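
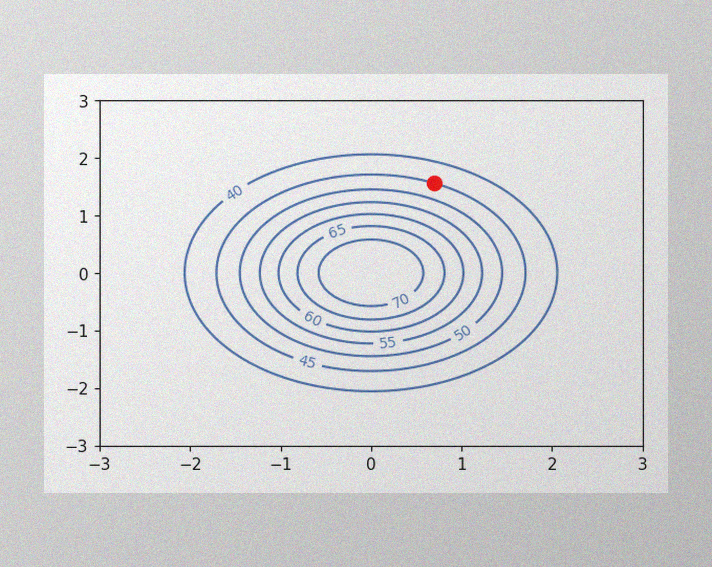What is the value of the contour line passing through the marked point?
45

The image has some photo noise and uneven lighting. The marked point sits on the contour labelled 45.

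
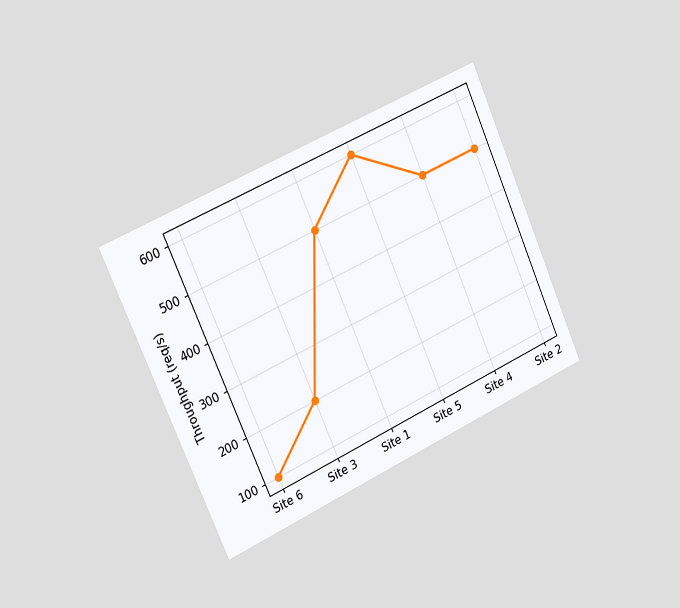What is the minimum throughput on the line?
100req/s

The chart is tilted about 24° counter-clockwise and viewed slightly from the left. The lowest point is at Site 6, and reading across to the y-axis gives 100req/s.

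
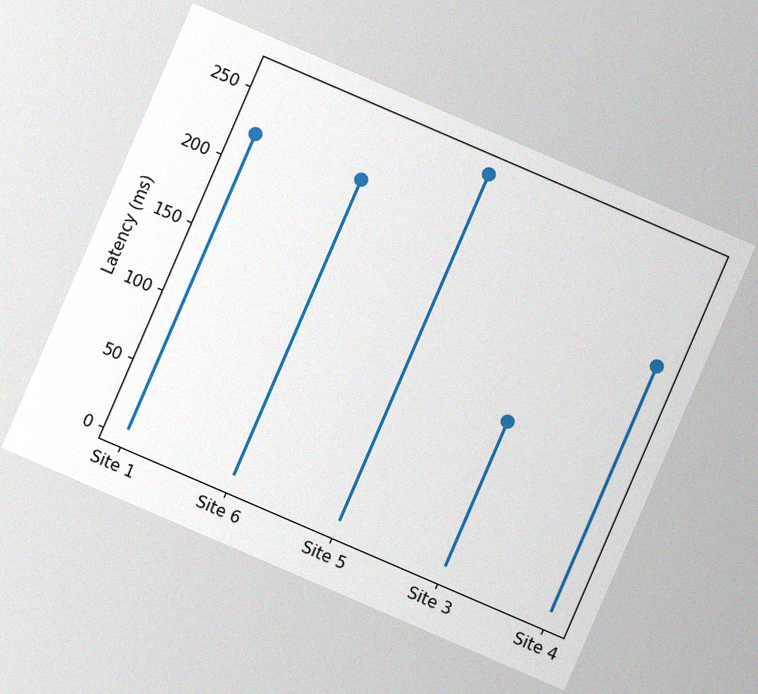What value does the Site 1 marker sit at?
222ms

The chart is tilted about 23° clockwise, with some photo noise. The Site 1 marker sits at 222ms.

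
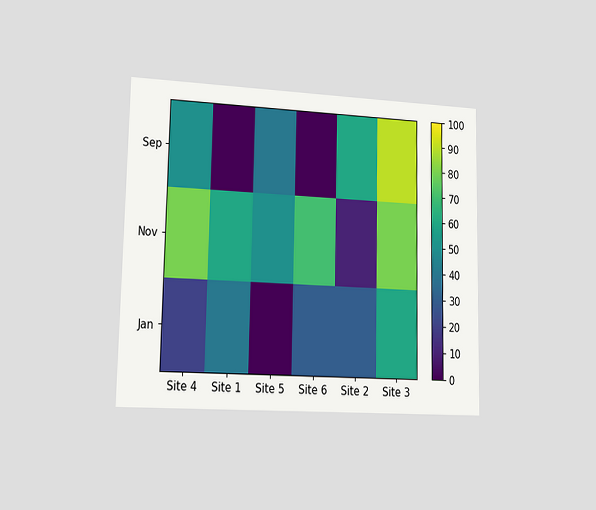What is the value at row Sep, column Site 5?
The chart is viewed slightly from the left. Matching cell (Sep, Site 5) against the colorbar gives 40.

40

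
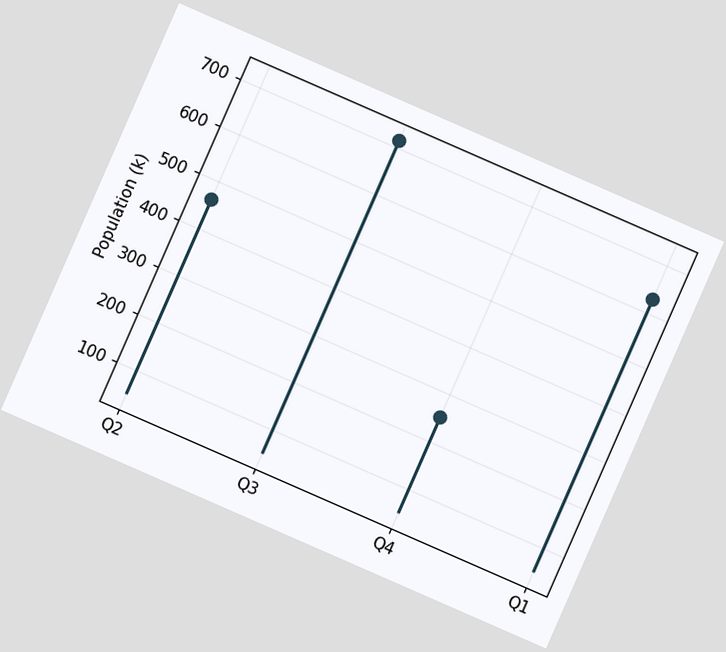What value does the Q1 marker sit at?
630k

The chart is tilted about 24° clockwise. The Q1 marker sits at 630k.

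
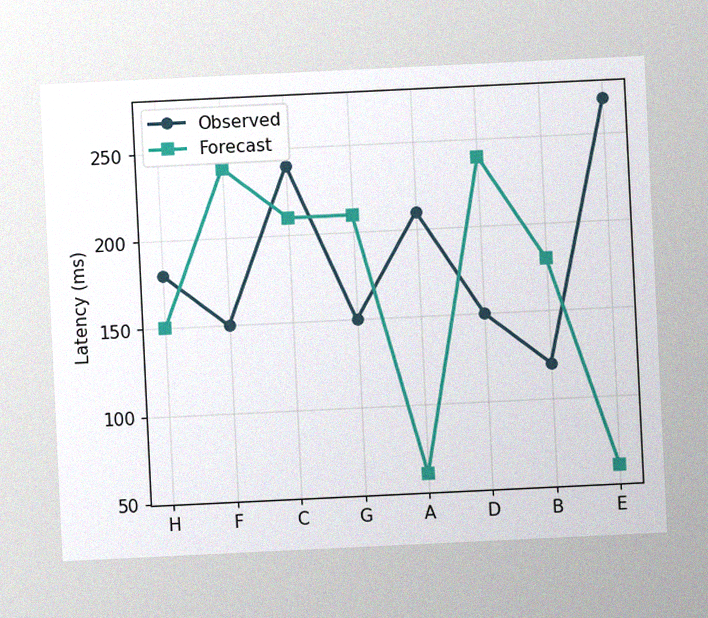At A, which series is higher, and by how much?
The chart is tilted about 3° counter-clockwise, with some photo noise. At A, Observed sits above the other line by 150ms.

Observed, by 150ms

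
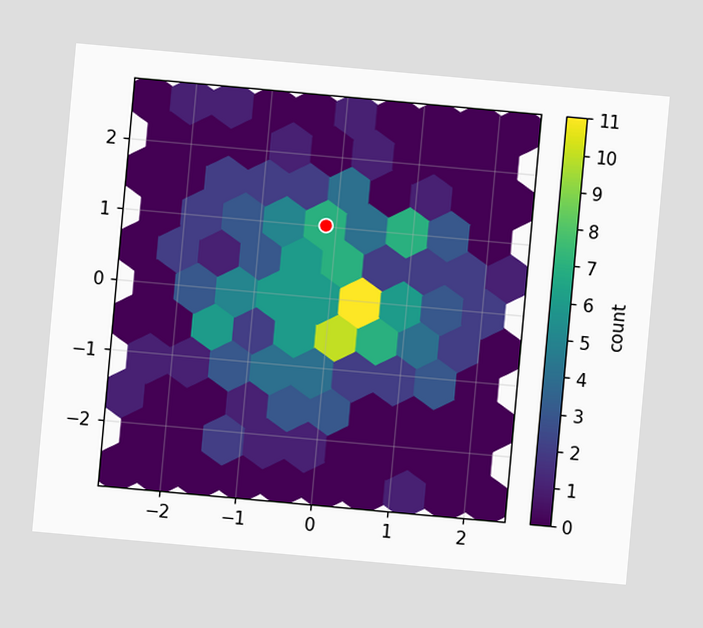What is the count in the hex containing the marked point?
7

The chart is tilted about 5° clockwise. The marked hex reads 7 on the colorbar.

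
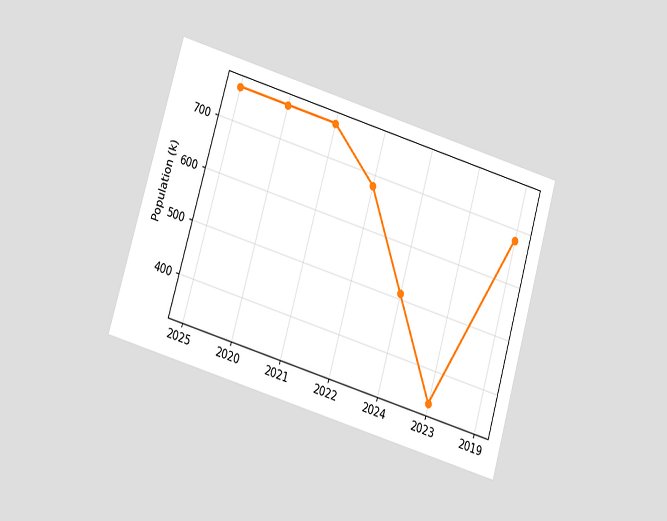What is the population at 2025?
765k

The chart is tilted about 16° clockwise and viewed slightly from below. At 2025, the line is at 765k.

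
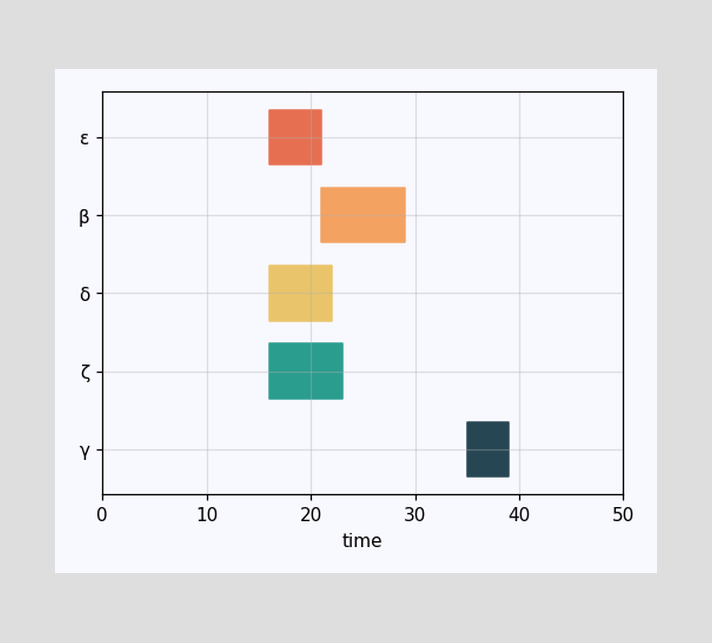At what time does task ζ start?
The ζ bar begins at t=16.

16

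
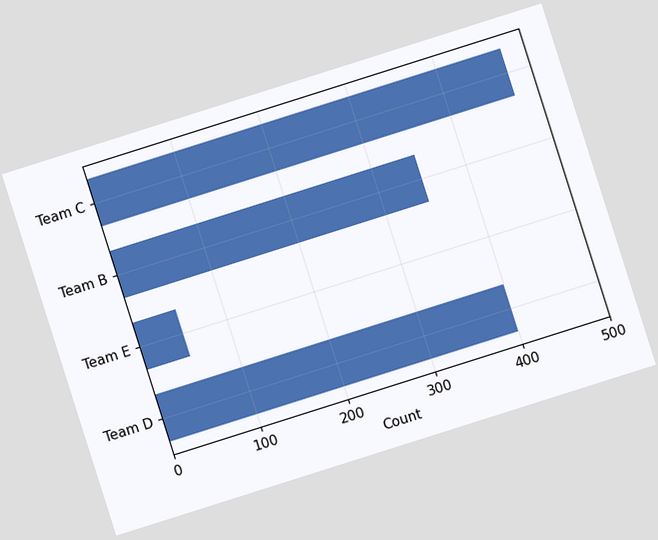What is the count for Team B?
The chart is tilted about 18° counter-clockwise. Reading along the chart's x-axis, the Team B bar reaches 350.

350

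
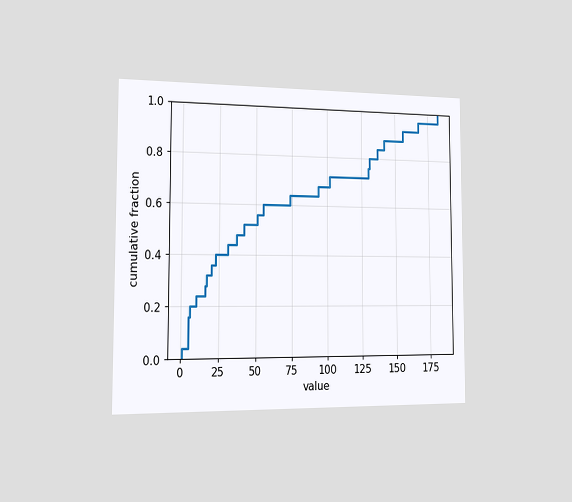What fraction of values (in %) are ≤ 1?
The chart is viewed slightly from the left. At x=1 the ECDF step is at 4%.

4%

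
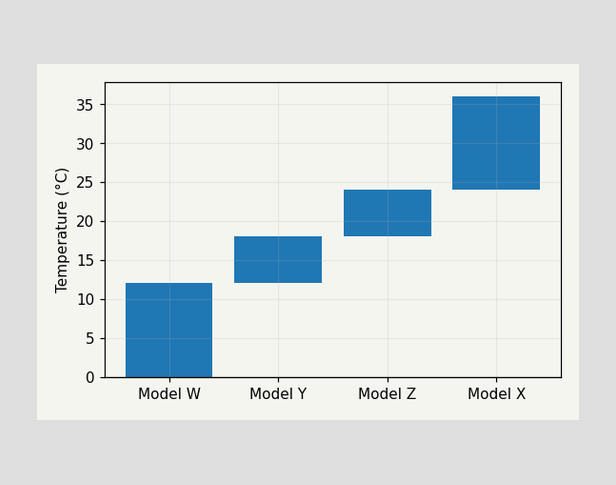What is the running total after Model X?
36°C

After Model X the running total reaches 36°C.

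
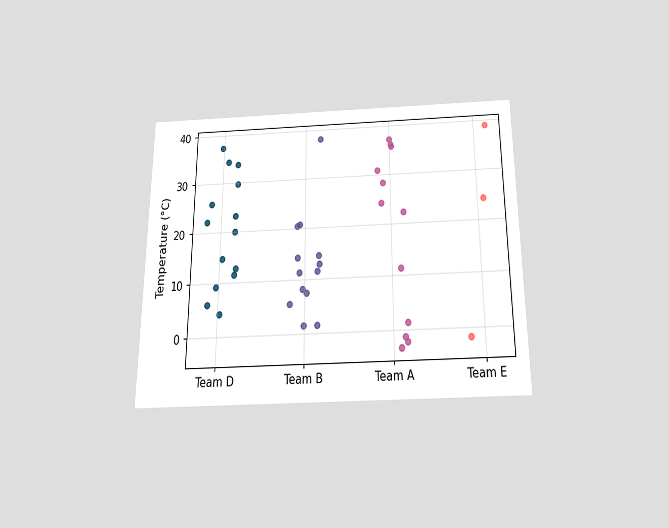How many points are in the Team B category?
The chart is viewed slightly from below. Counting the markers in the Team B column gives 13.

13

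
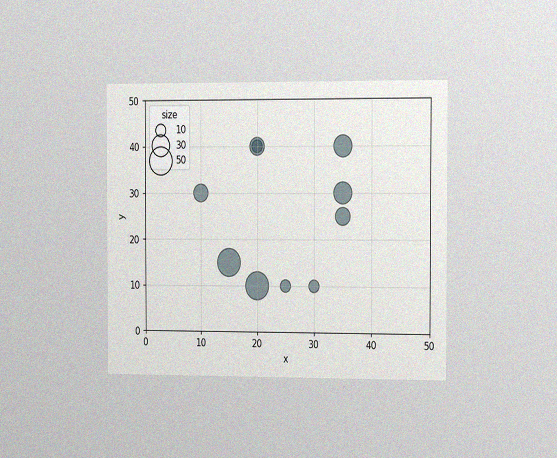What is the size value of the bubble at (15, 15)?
The chart is viewed slightly from the right, with some photo noise. Matching the bubble at (15, 15) against the size legend gives 50.

50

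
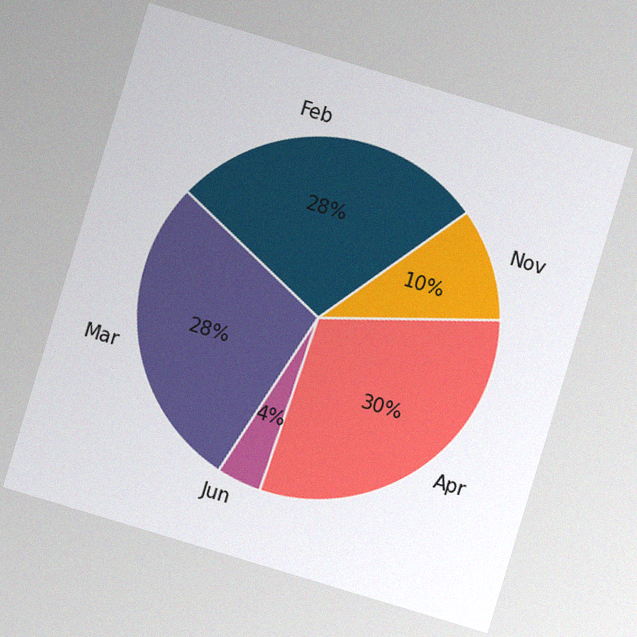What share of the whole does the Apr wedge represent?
The chart is tilted about 17° clockwise, with some photo noise. The Apr slice takes up 30% of the pie.

30%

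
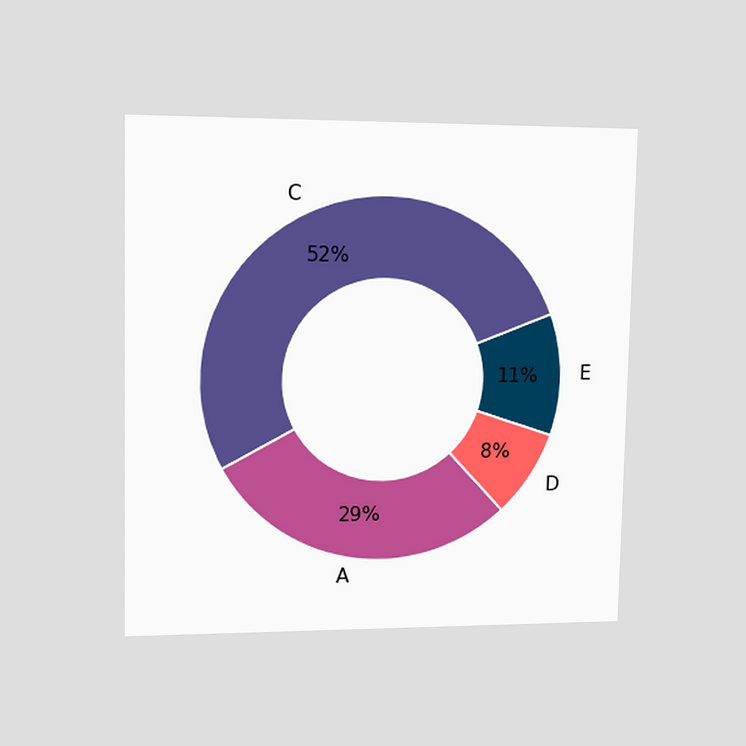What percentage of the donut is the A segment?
The chart is viewed slightly from the left. The A segment takes up 29% of the ring.

29%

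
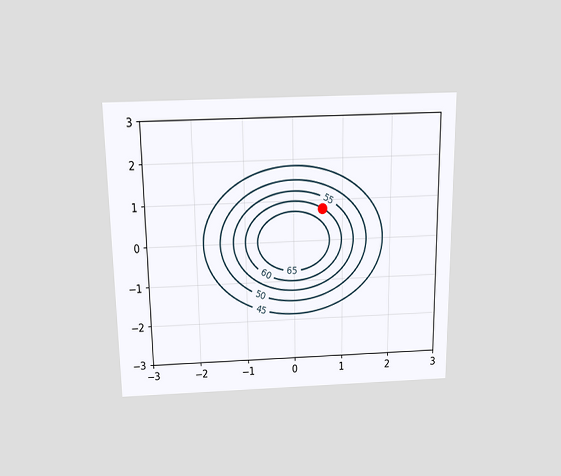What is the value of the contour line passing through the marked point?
60

The chart is viewed slightly from above. The marked point sits on the contour labelled 60.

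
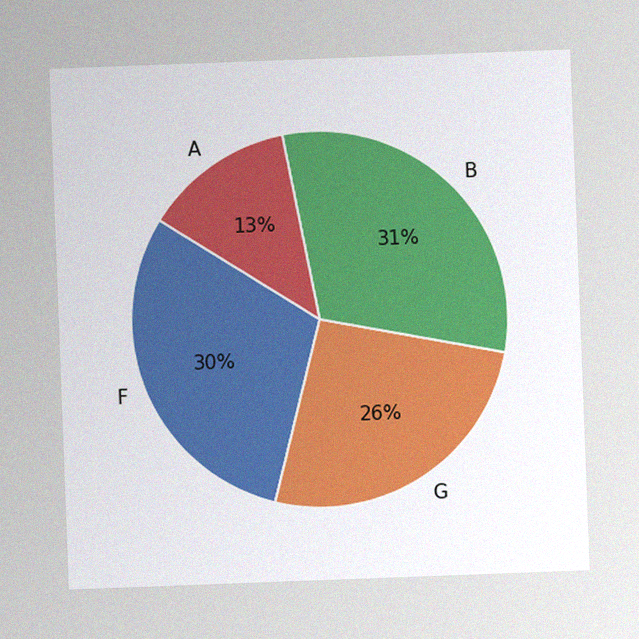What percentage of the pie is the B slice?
31%

The chart is tilted about 2° counter-clockwise, with some photo noise. The B slice takes up 31% of the pie.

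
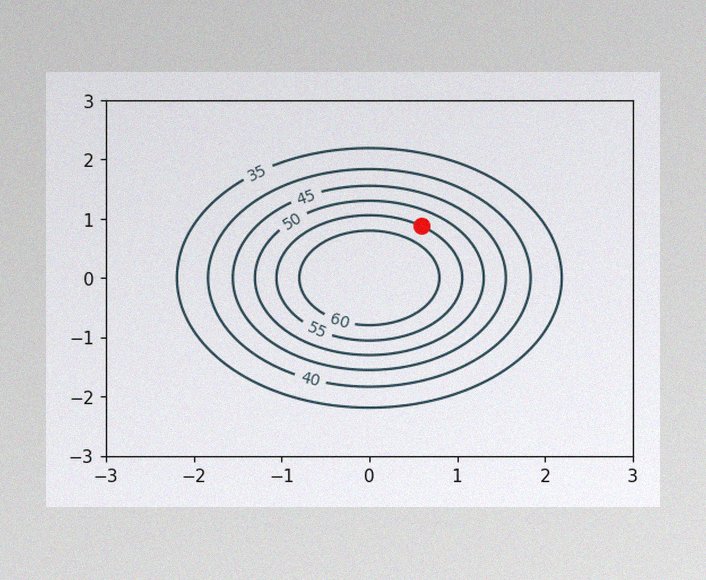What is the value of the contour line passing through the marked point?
55

The image has some photo noise and uneven lighting. The marked point sits on the contour labelled 55.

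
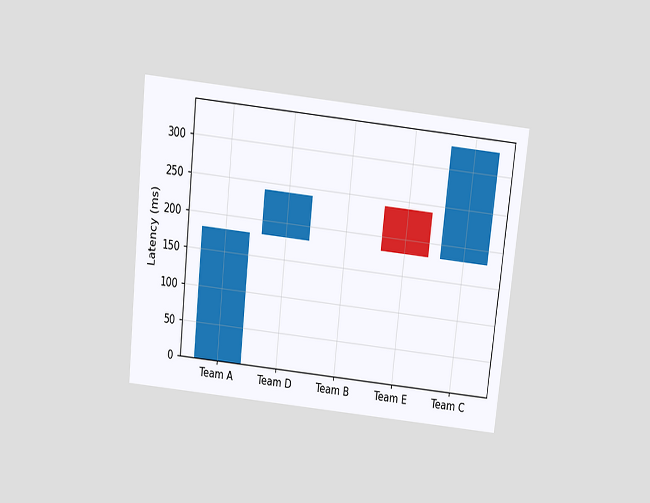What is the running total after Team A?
The chart is tilted about 6° clockwise and viewed slightly from above. After Team A the running total reaches 180ms.

180ms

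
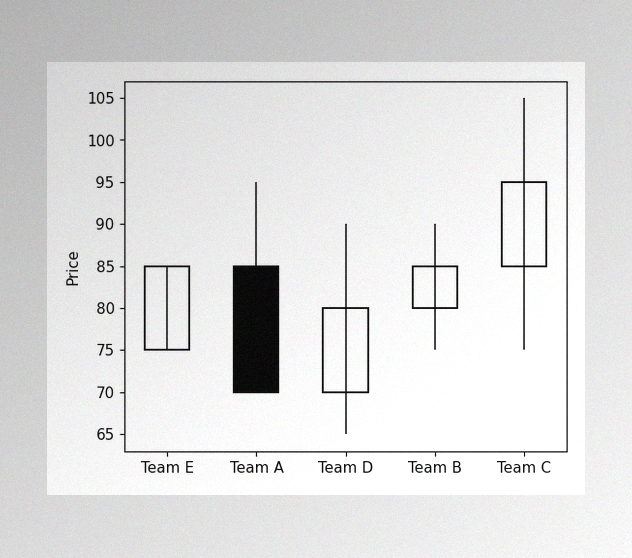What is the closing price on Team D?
80

The image has some photo noise and uneven lighting. The Team D candle closes at 80.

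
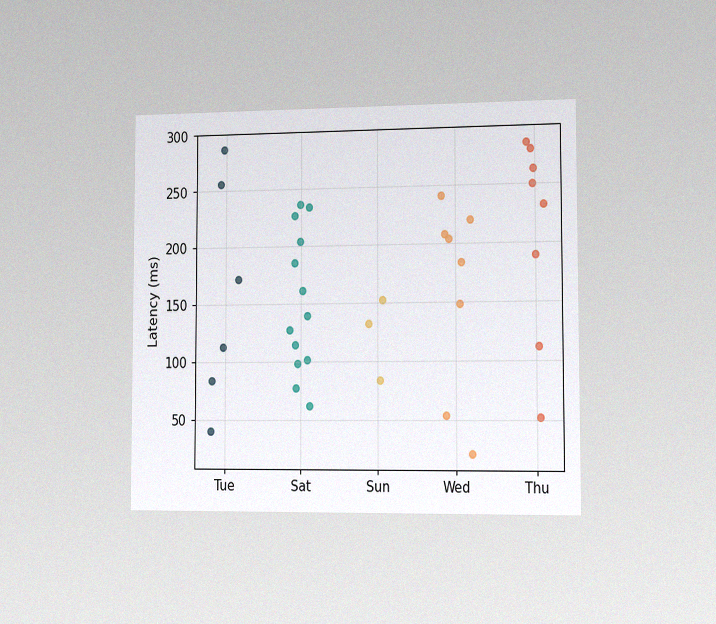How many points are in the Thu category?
8

The chart is viewed slightly from the right, with some photo noise. Counting the markers in the Thu column gives 8.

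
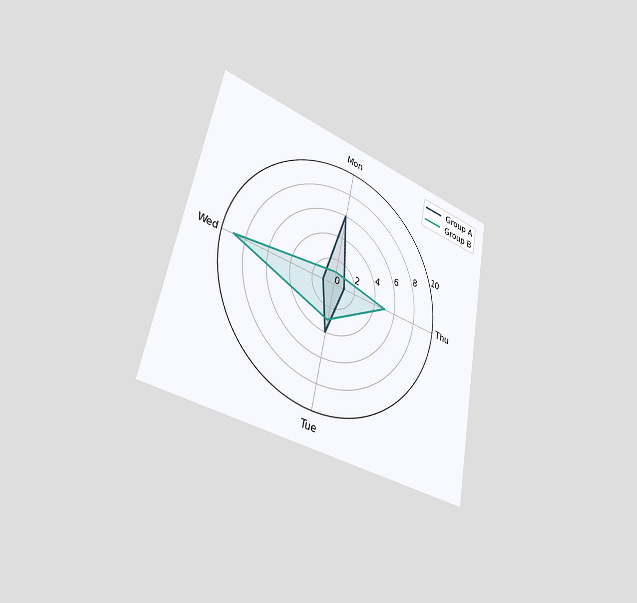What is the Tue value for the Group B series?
3

The chart is tilted about 11° clockwise and viewed slightly from the left. On the Tue axis, Group B reaches 3.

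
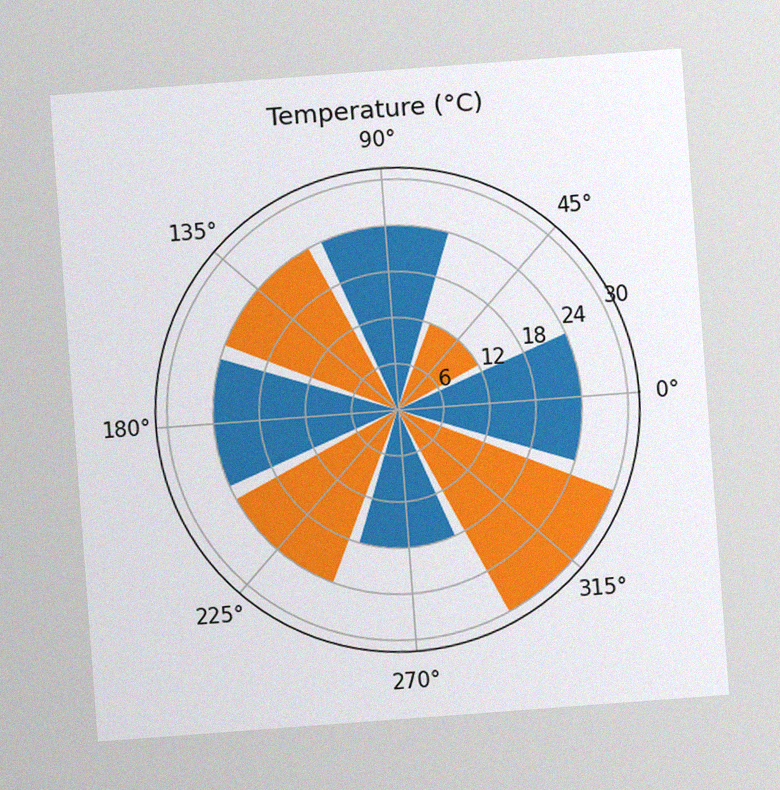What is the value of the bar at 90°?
The chart is tilted about 4° counter-clockwise, with some photo noise. The bar at 90° reaches 24°C on the radial axis.

24°C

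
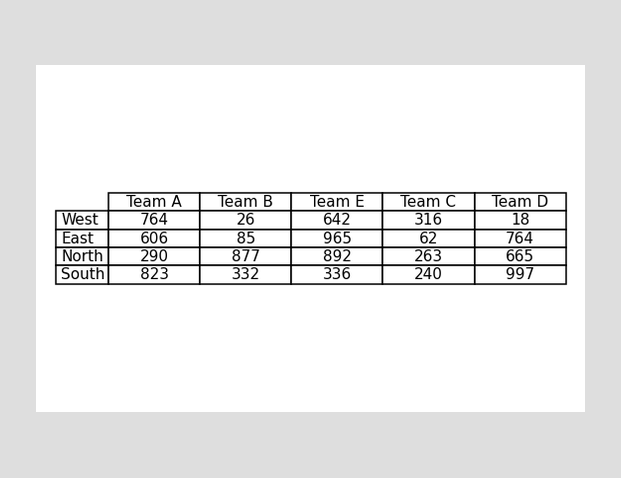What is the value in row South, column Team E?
336

The (South, Team E) cell reads 336.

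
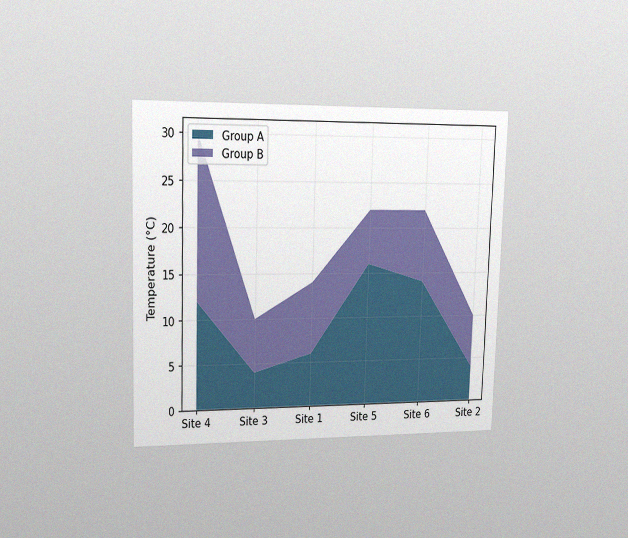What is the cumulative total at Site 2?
10°C

The chart is viewed slightly from the left, with some photo noise. The stacked total at Site 2 reaches 10°C.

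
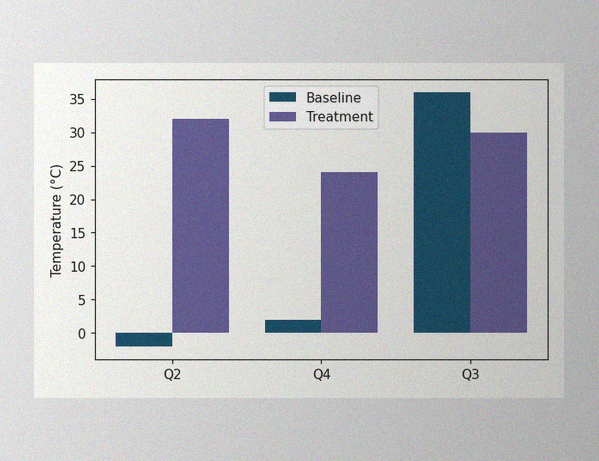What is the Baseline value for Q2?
The image has some photo noise and uneven lighting. The Baseline bar at Q2 reaches -2°C on the y-axis.

-2°C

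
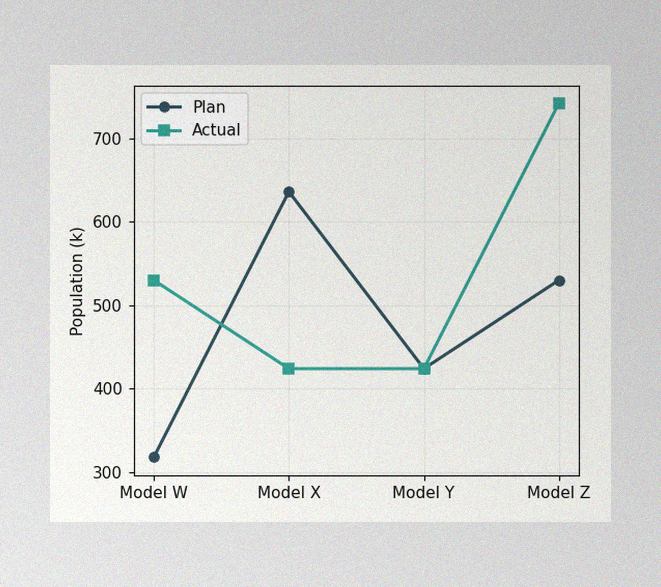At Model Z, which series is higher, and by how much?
Actual, by 212k

The image has some photo noise and uneven lighting. At Model Z, Actual sits above the other line by 212k.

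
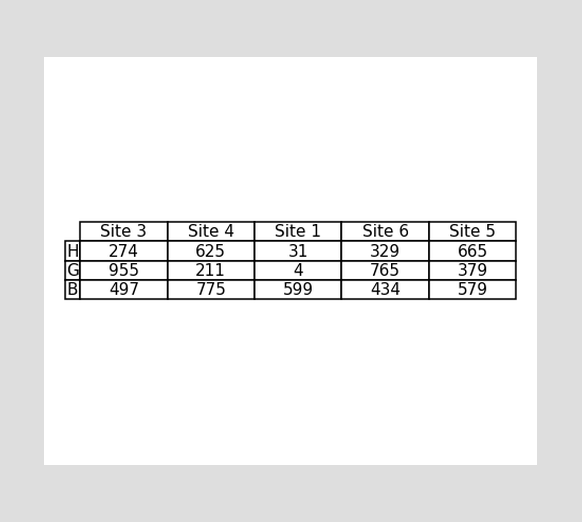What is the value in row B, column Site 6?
434

The (B, Site 6) cell reads 434.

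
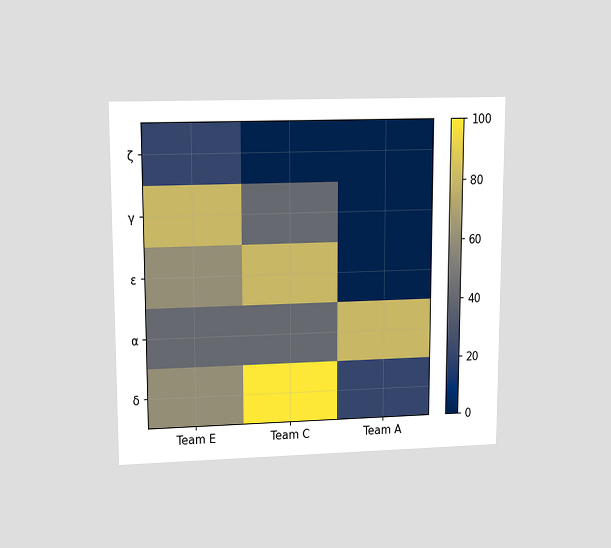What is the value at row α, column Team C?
40

The chart is viewed at a slight angle. Matching cell (α, Team C) against the colorbar gives 40.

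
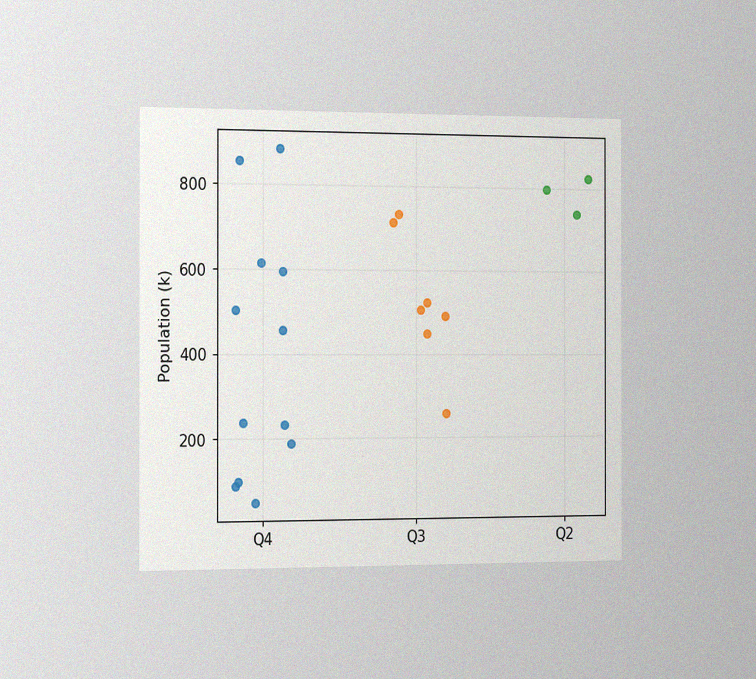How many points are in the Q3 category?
7

The chart is viewed slightly from the left, with some photo noise. Counting the markers in the Q3 column gives 7.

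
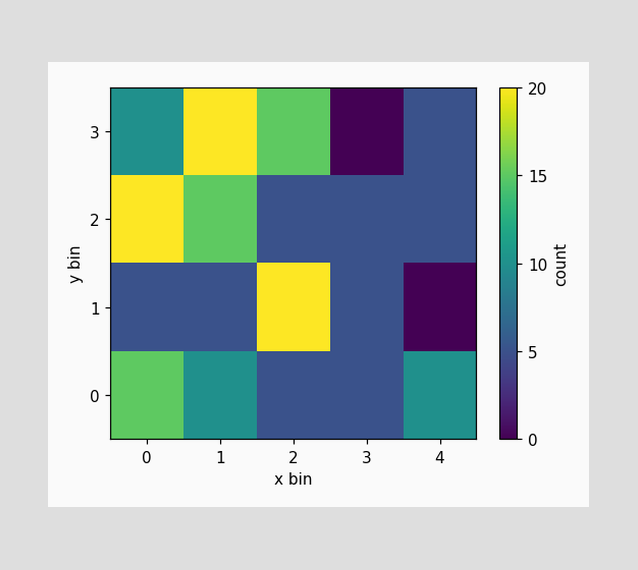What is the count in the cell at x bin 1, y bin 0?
10

Matching the cell (1, 0) against the colorbar gives 10.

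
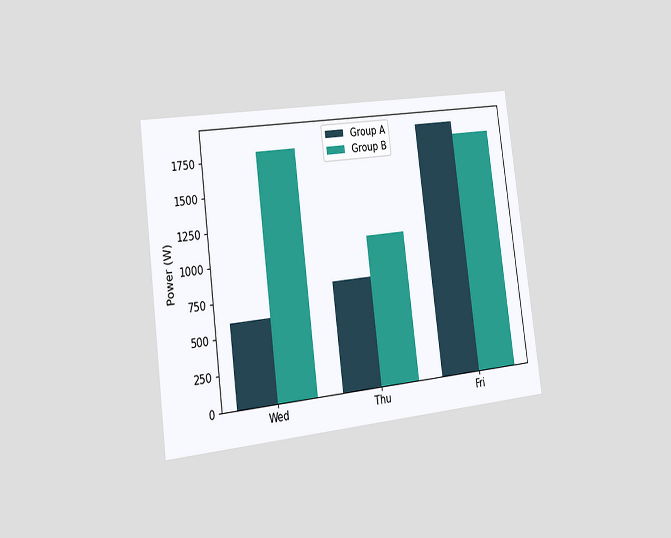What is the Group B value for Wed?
1800W

The chart is tilted about 7° counter-clockwise and viewed slightly from the left. The Group B bar at Wed reaches 1800W on the y-axis.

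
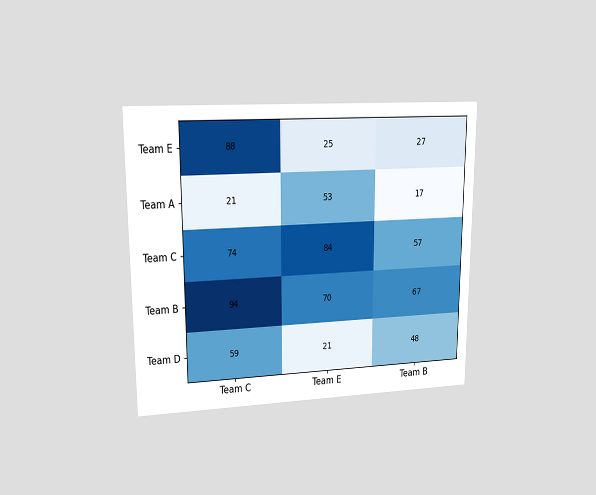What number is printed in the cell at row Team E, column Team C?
88

The chart is viewed at a slight angle. The (Team E, Team C) cell reads 88.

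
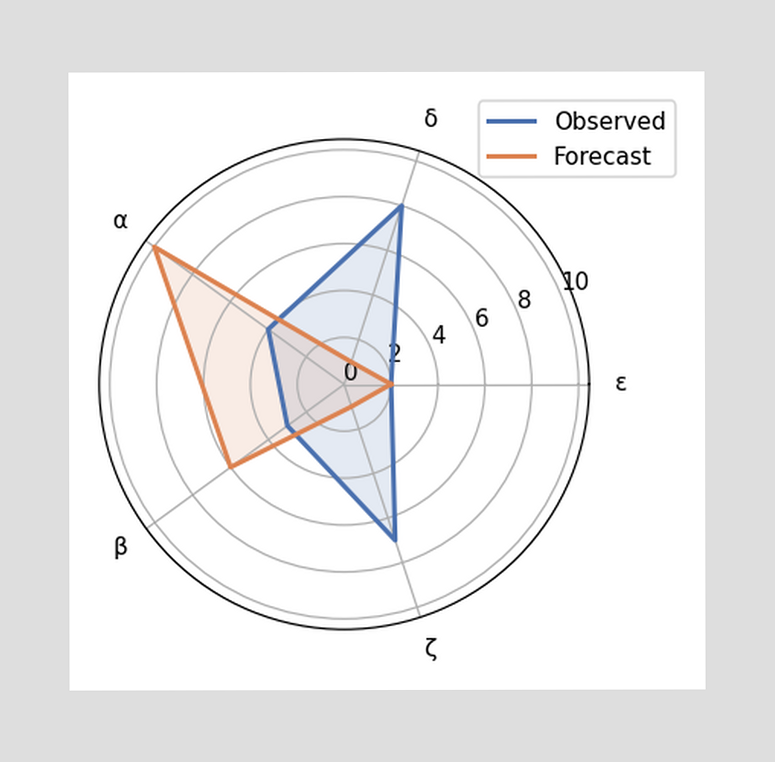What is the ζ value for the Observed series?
7

On the ζ axis, Observed reaches 7.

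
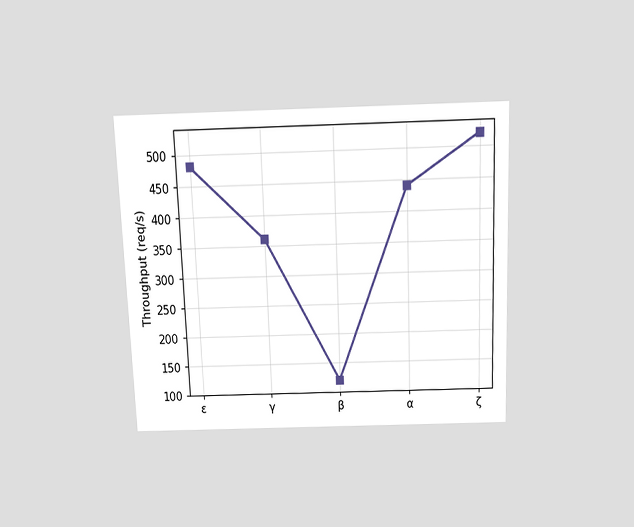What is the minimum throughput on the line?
The chart is tilted about 2° counter-clockwise and viewed slightly from above. The lowest point is at β, and reading across to the y-axis gives 120req/s.

120req/s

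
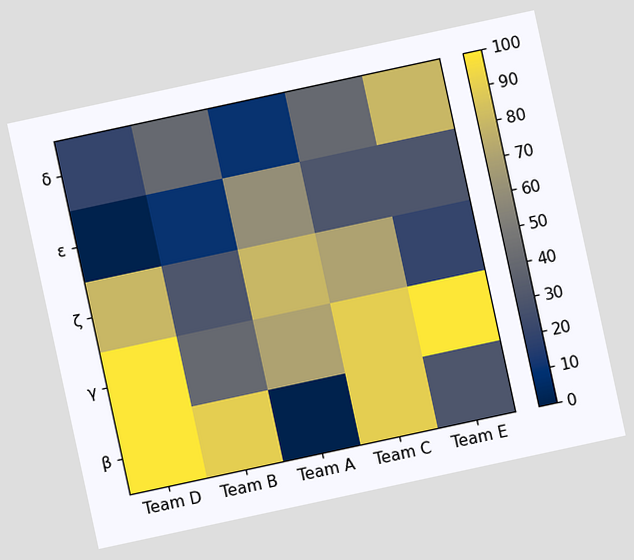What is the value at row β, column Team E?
The chart is tilted about 12° counter-clockwise. Matching cell (β, Team E) against the colorbar gives 30.

30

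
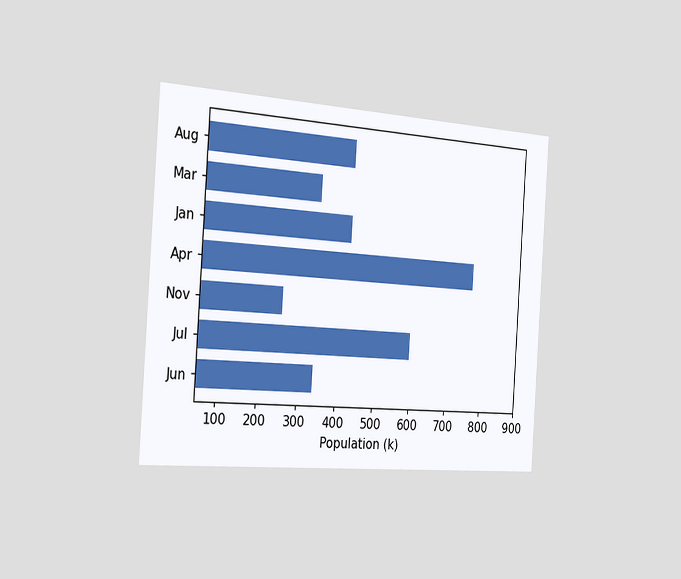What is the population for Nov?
The chart is tilted about 4° clockwise and viewed slightly from the left. Reading along the chart's x-axis, the Nov bar reaches 255k.

255k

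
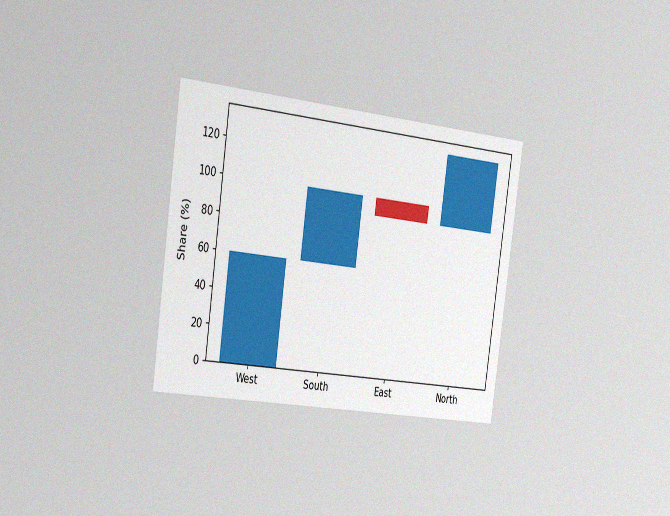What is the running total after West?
The chart is tilted about 8° clockwise and viewed slightly from the left, with some photo noise. After West the running total reaches 60%.

60%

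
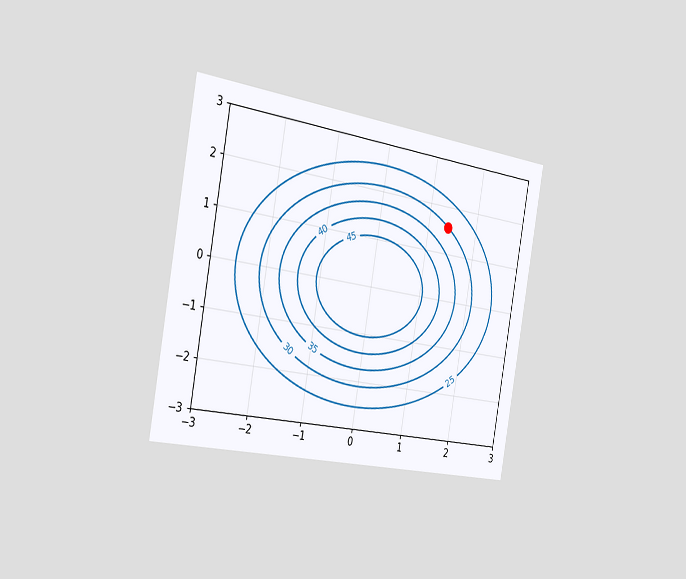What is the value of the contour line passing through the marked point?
30

The chart is tilted about 10° clockwise and viewed slightly from the left. The marked point sits on the contour labelled 30.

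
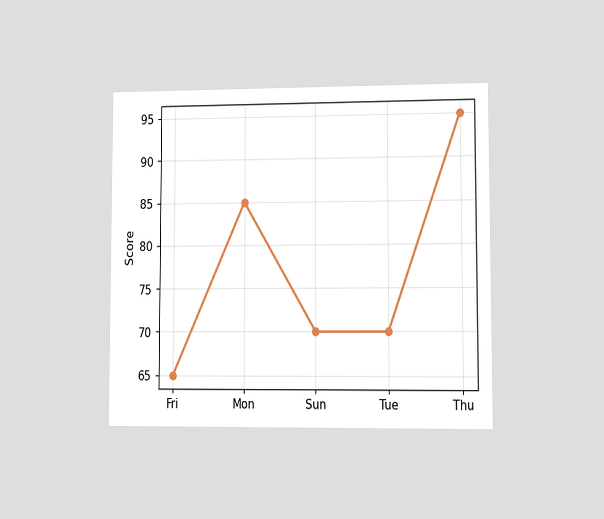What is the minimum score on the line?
The chart is viewed at a slight angle. The lowest point is at Fri, and reading across to the y-axis gives 65.

65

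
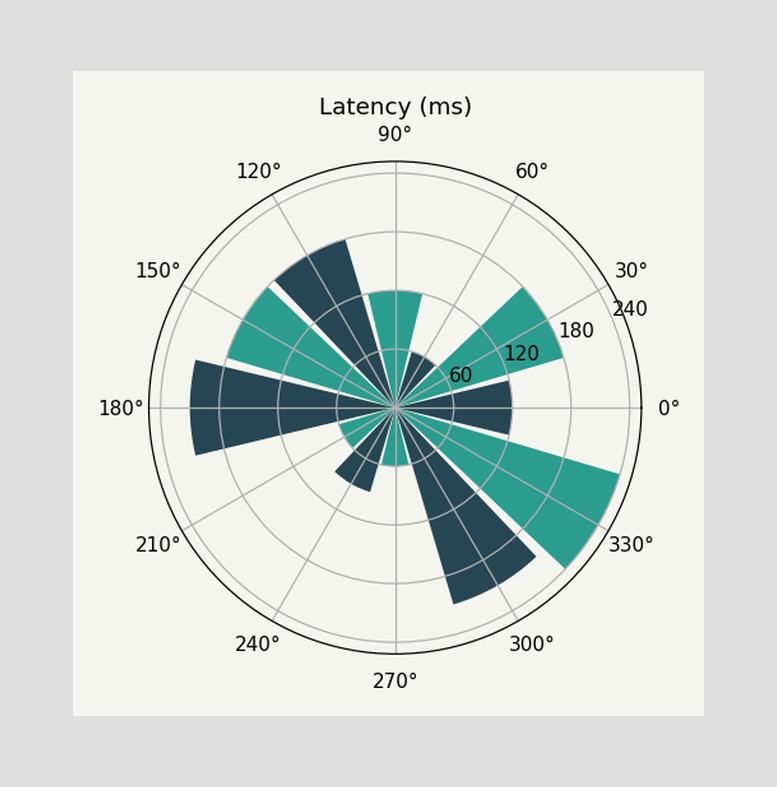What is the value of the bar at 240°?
90ms

The bar at 240° reaches 90ms on the radial axis.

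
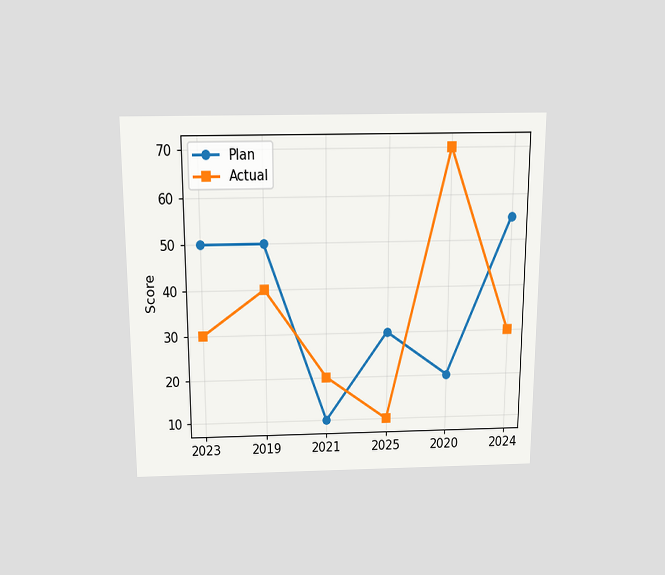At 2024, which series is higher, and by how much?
The chart is viewed slightly from above. At 2024, Plan sits above the other line by 25.

Plan, by 25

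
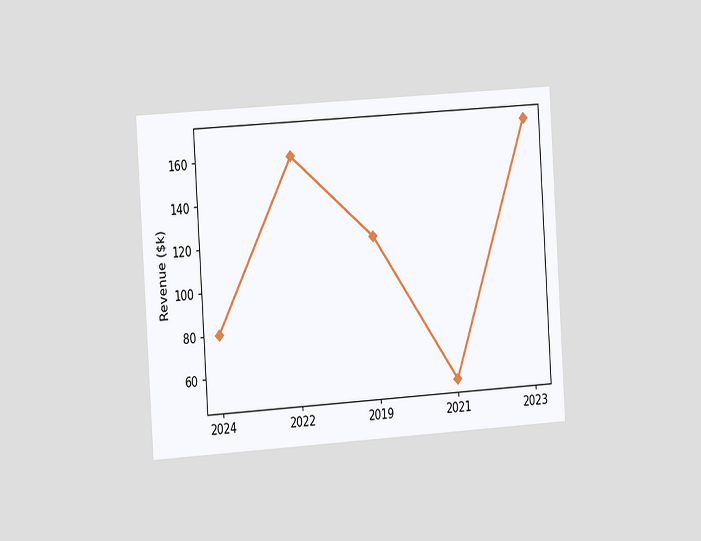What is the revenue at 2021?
$50k

The chart is tilted about 4° counter-clockwise and viewed slightly from the left. At 2021, the line is at $50k.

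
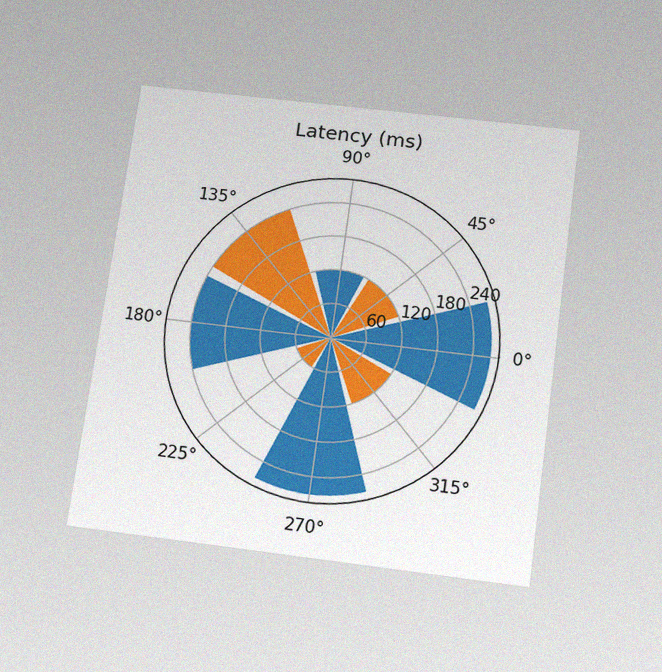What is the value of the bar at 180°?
The chart is tilted about 8° clockwise and viewed slightly from below, with some photo noise. The bar at 180° reaches 240ms on the radial axis.

240ms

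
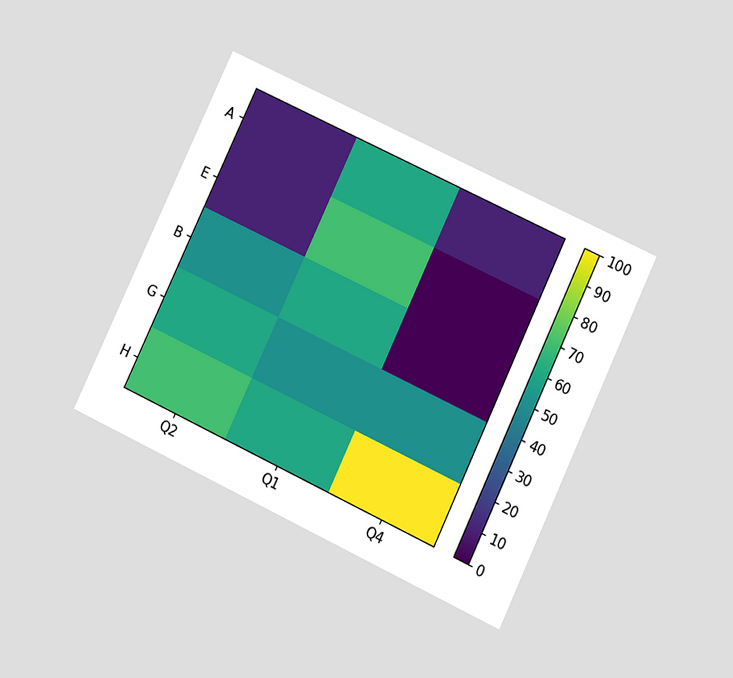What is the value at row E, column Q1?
70

The chart is tilted about 25° clockwise and viewed at a slight angle. Matching cell (E, Q1) against the colorbar gives 70.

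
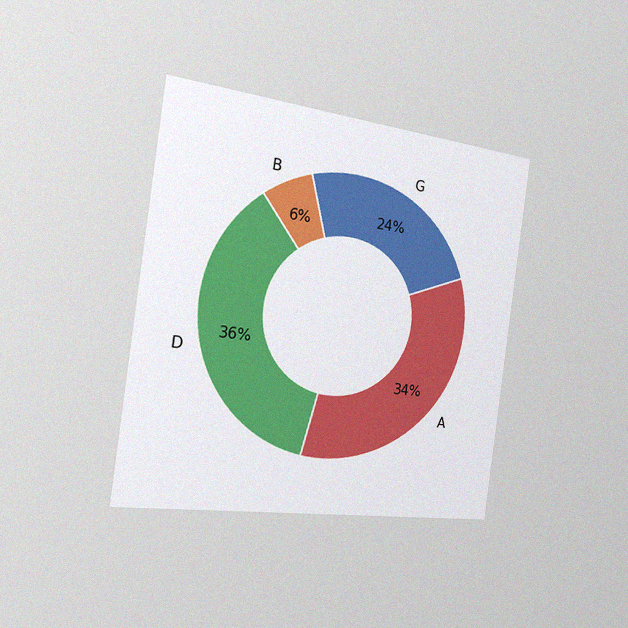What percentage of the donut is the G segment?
The chart is tilted about 8° clockwise and viewed slightly from the left, with some photo noise. The G segment takes up 24% of the ring.

24%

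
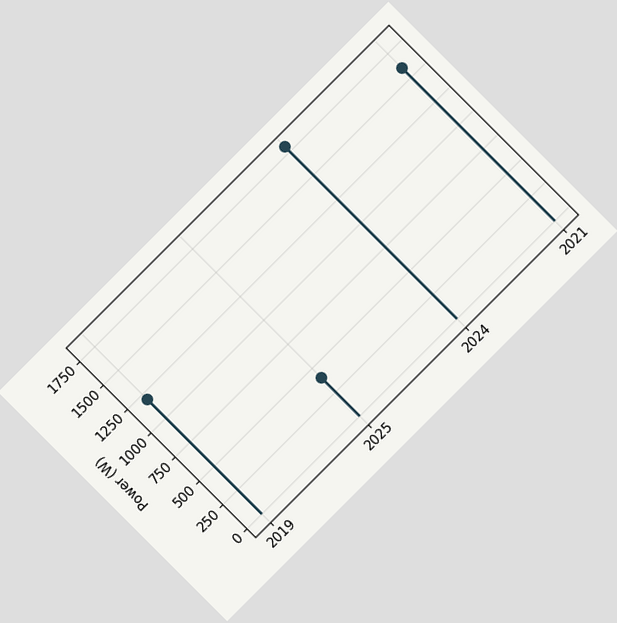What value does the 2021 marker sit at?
The chart is tilted about 45° counter-clockwise. The 2021 marker sits at 1600W.

1600W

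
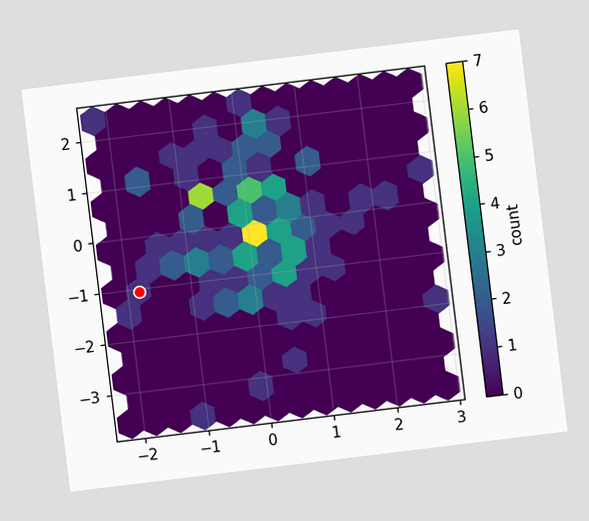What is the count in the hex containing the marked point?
The chart is tilted about 7° counter-clockwise. The marked hex reads 1 on the colorbar.

1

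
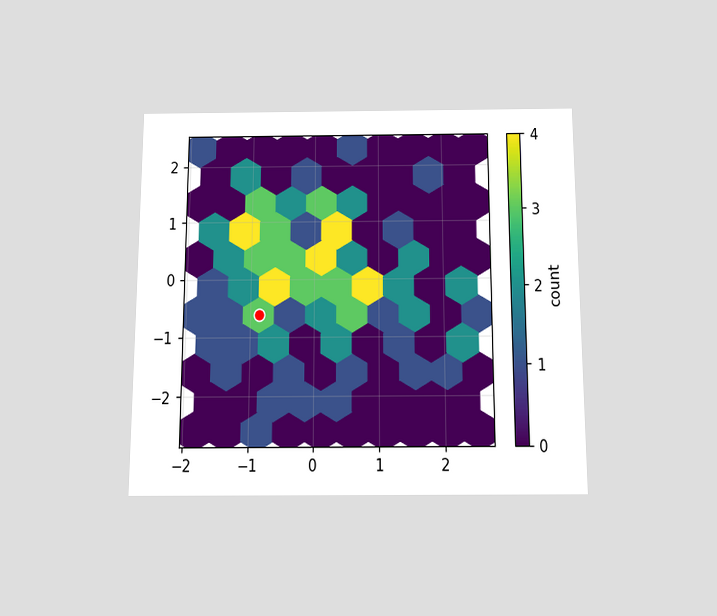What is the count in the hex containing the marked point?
The chart is viewed slightly from below. The marked hex reads 3 on the colorbar.

3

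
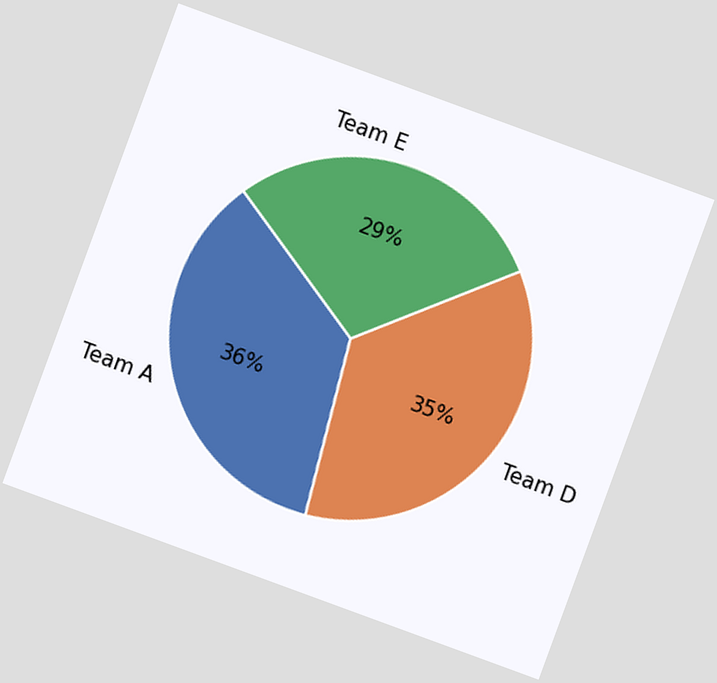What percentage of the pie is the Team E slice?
The chart is tilted about 20° clockwise. The Team E slice takes up 29% of the pie.

29%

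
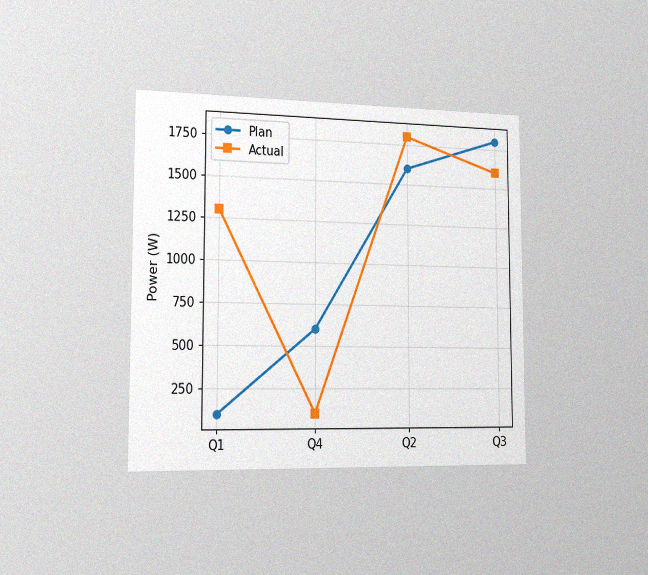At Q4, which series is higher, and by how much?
The chart is viewed slightly from the left, with some photo noise. At Q4, Plan sits above the other line by 500W.

Plan, by 500W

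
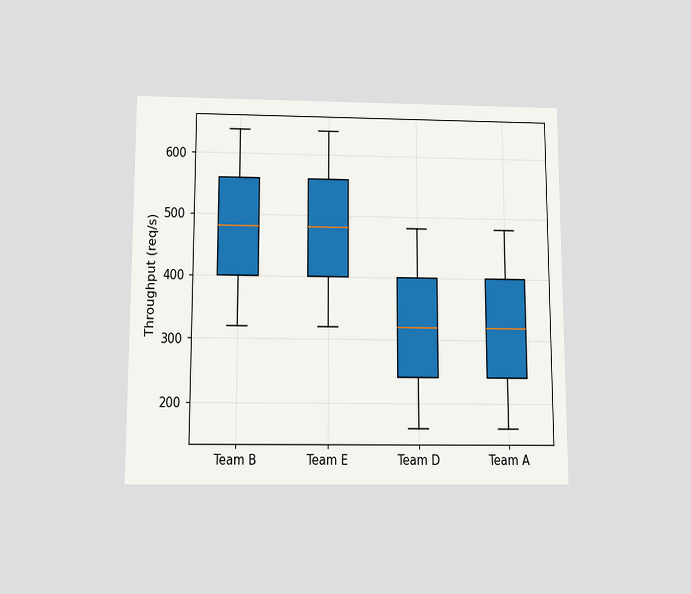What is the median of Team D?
The chart is viewed slightly from below. The median line in the Team D box sits at 320req/s.

320req/s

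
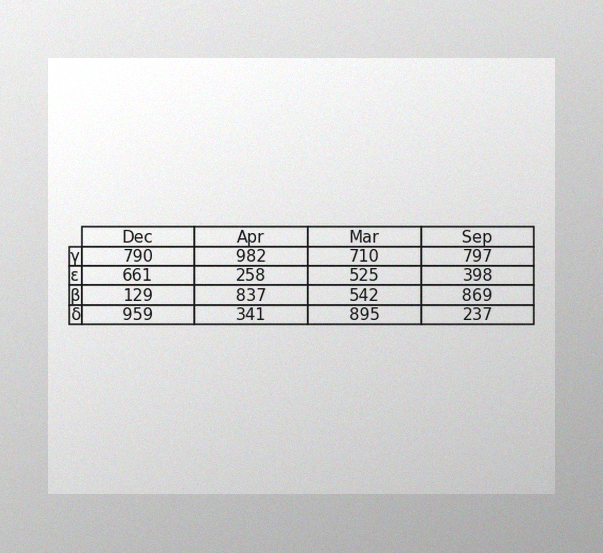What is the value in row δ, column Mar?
The image has some photo noise and uneven lighting. The (δ, Mar) cell reads 895.

895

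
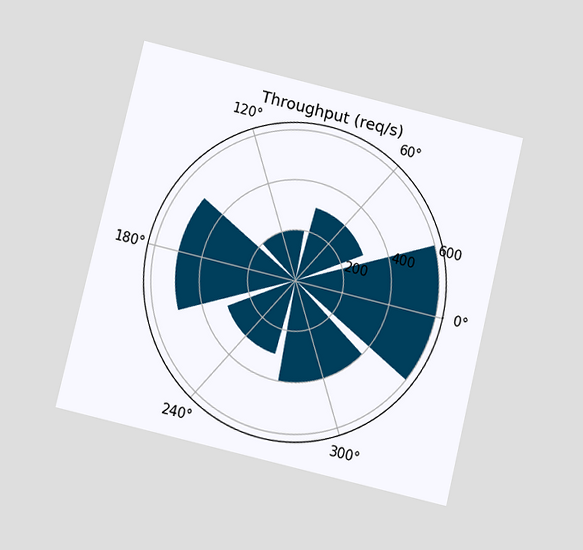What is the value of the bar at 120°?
The chart is tilted about 13° clockwise and viewed slightly from below. The bar at 120° reaches 200req/s on the radial axis.

200req/s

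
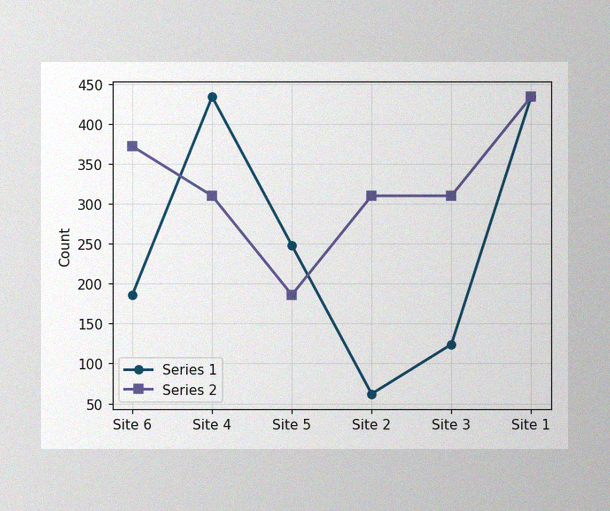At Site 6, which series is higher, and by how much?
The image has some photo noise and uneven lighting. At Site 6, Series 2 sits above the other line by 186.

Series 2, by 186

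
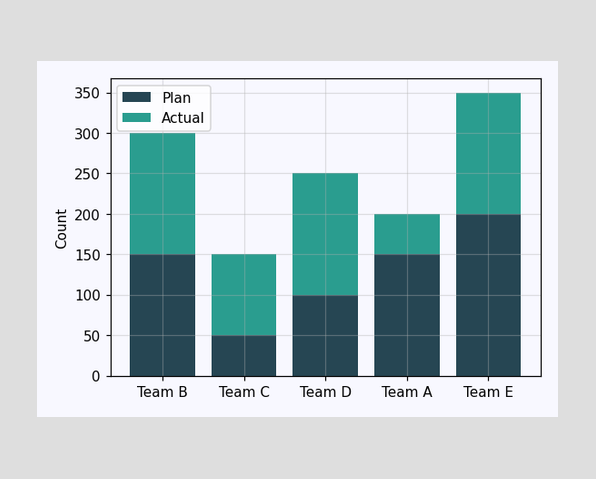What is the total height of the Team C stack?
The Team C stack's top reaches 150 on the y-axis.

150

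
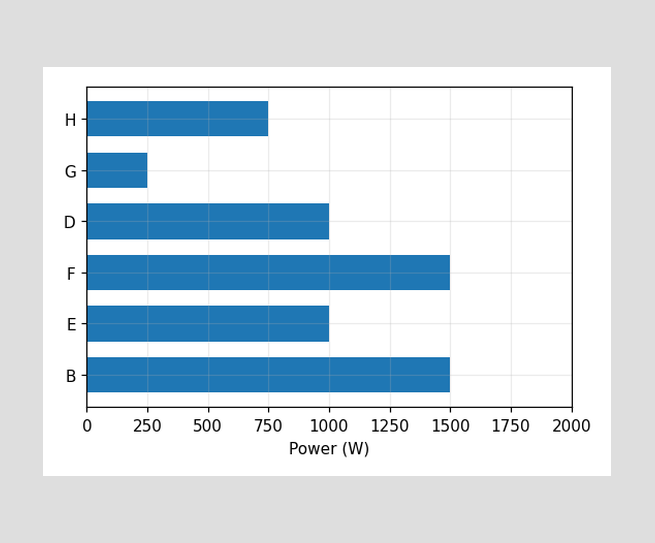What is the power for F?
1500W

Reading along the chart's x-axis, the F bar reaches 1500W.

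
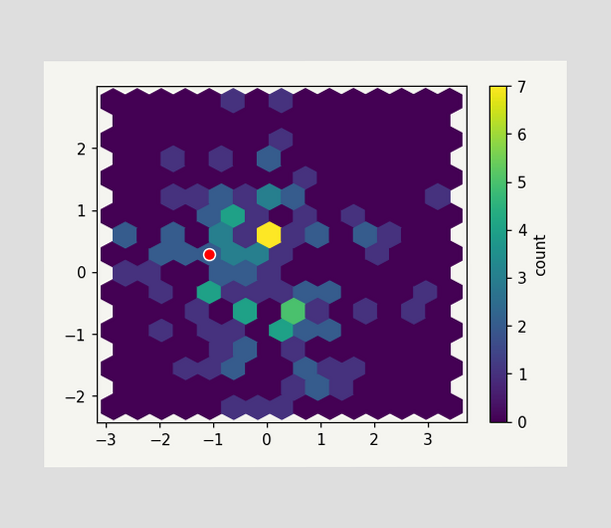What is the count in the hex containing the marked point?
The marked hex reads 2 on the colorbar.

2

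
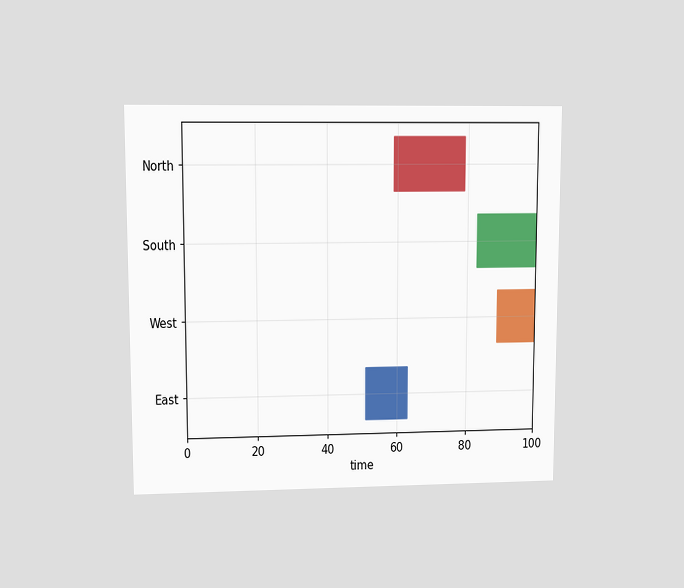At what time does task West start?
89

The chart is viewed at a slight angle. The West bar begins at t=89.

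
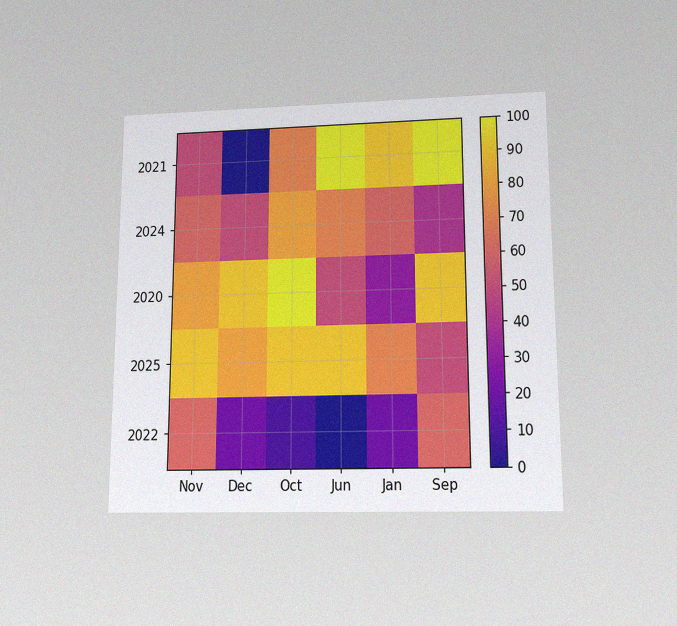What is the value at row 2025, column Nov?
The chart is viewed slightly from below, with some photo noise. Matching cell (2025, Nov) against the colorbar gives 90.

90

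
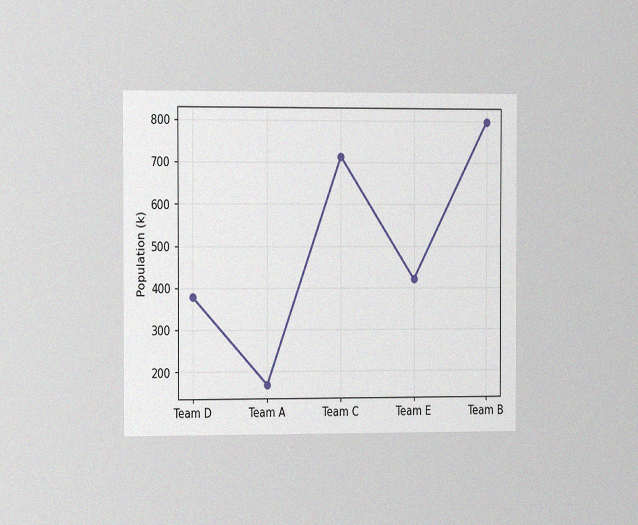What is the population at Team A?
The chart is viewed slightly from the left, with some photo noise. At Team A, the line is at 168k.

168k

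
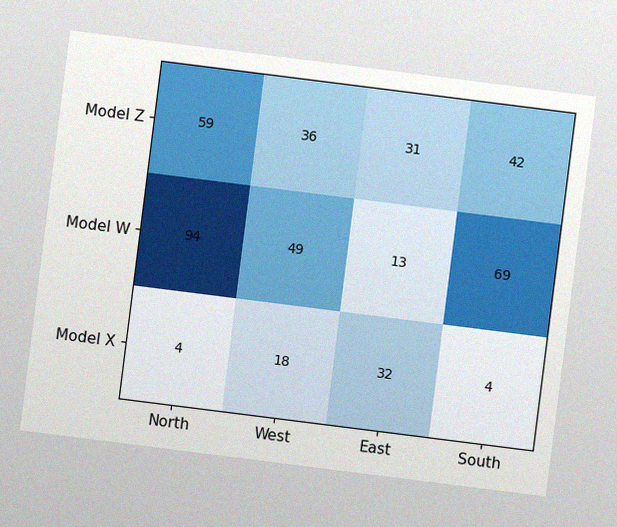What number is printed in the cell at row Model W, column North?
The chart is tilted about 7° clockwise, with some photo noise. The (Model W, North) cell reads 94.

94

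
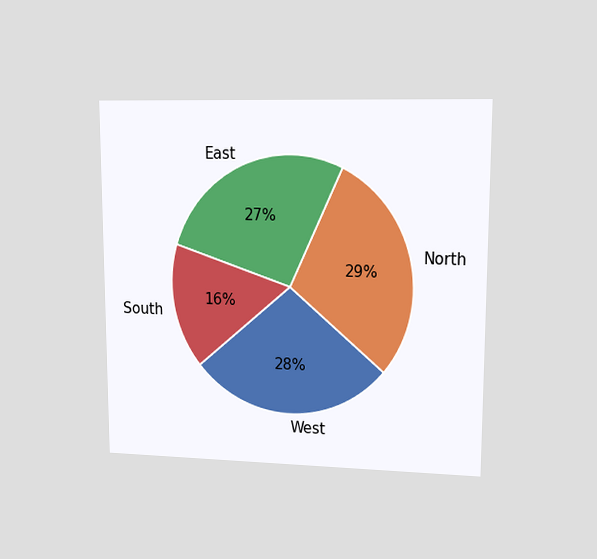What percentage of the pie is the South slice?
The chart is viewed at a slight angle. The South slice takes up 16% of the pie.

16%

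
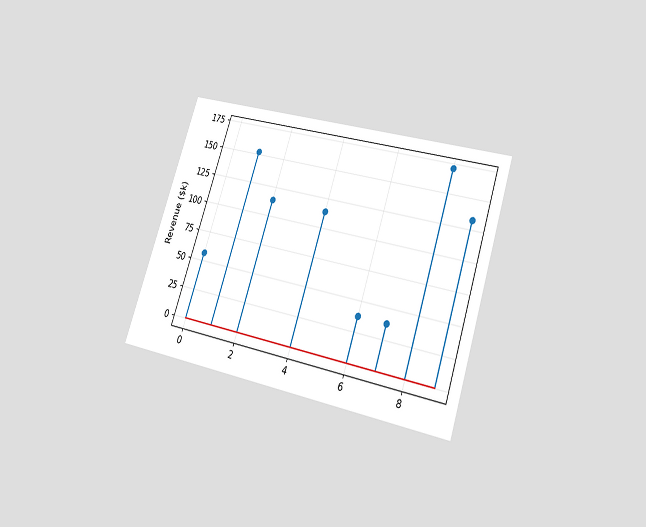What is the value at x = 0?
The chart is tilted about 18° clockwise and viewed slightly from below. The stem at x=0 reaches $57k.

$57k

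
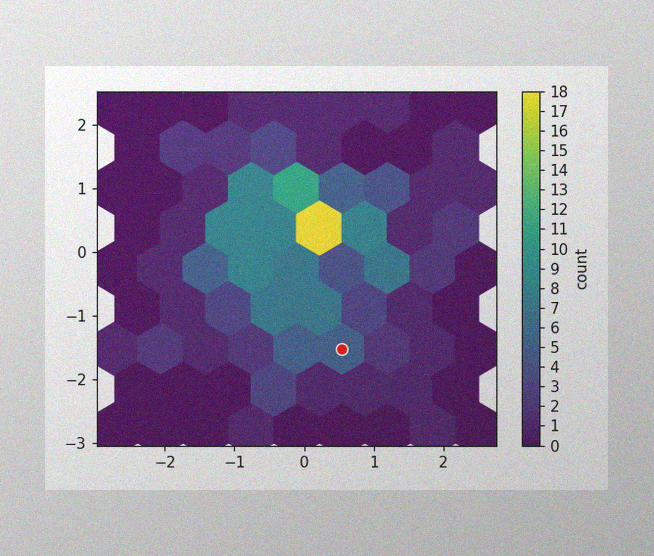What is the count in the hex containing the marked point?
5

The image has some photo noise and uneven lighting. The marked hex reads 5 on the colorbar.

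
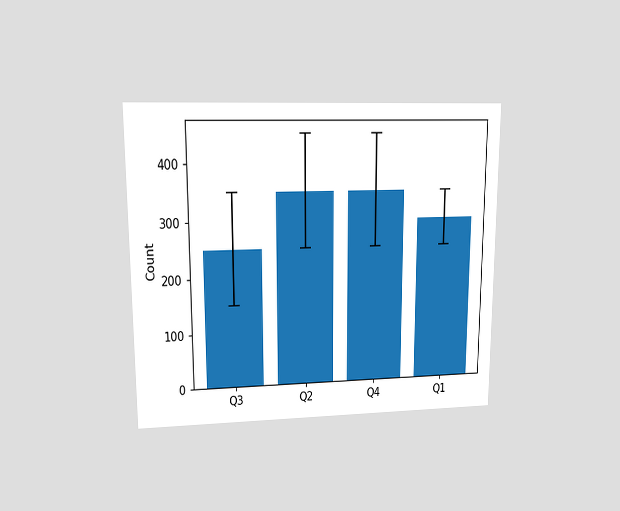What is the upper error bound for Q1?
350

The chart is viewed at a slight angle. The Q1 bar's upper whisker reaches 350.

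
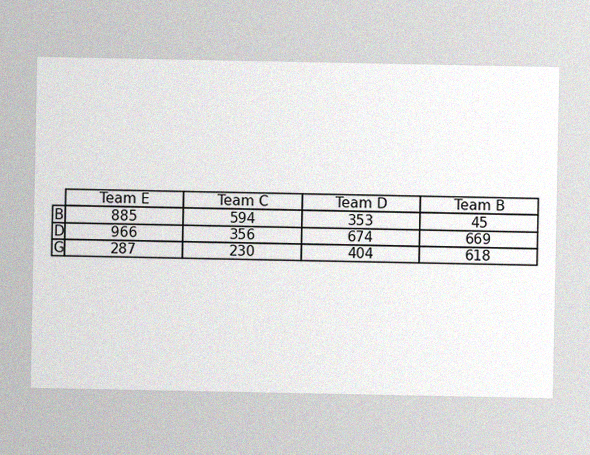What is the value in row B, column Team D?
353

The image has some photo noise and uneven lighting. The (B, Team D) cell reads 353.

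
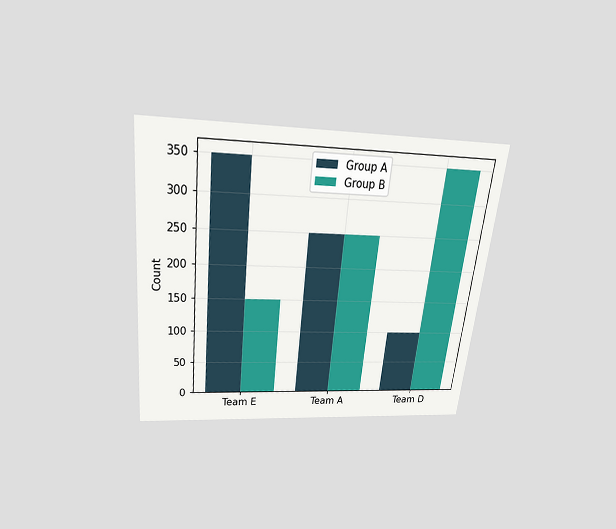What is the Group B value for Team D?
The chart is tilted about 6° clockwise and viewed slightly from above. The Group B bar at Team D reaches 350 on the y-axis.

350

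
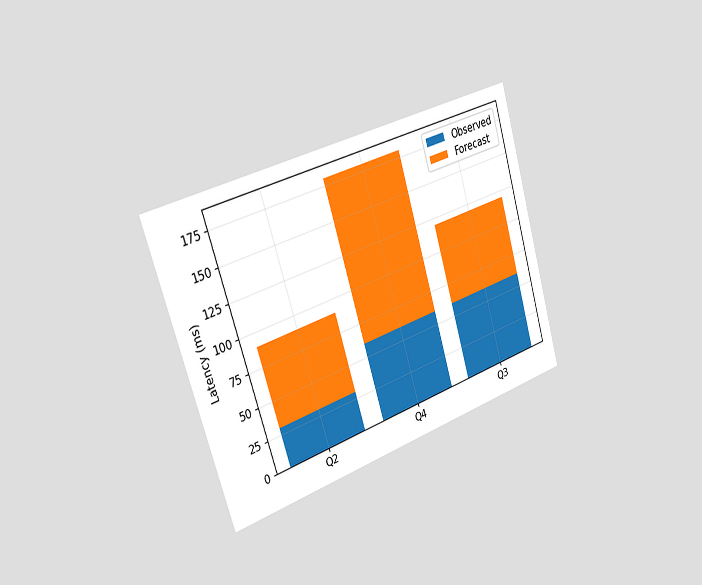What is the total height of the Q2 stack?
The chart is tilted about 17° counter-clockwise and viewed slightly from the left. The Q2 stack's top reaches 90ms on the y-axis.

90ms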